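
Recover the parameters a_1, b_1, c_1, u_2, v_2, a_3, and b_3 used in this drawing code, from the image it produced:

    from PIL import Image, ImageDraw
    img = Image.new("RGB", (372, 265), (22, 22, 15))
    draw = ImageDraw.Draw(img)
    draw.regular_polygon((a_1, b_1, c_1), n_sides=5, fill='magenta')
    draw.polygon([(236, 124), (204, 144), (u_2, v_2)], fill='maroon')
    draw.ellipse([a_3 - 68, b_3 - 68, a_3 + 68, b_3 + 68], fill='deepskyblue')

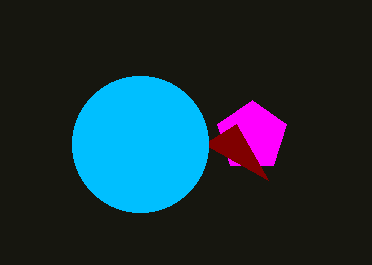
a_1 = 252
b_1 = 136
c_1 = 36
u_2 = 268
v_2 = 180
a_3 = 140
b_3 = 144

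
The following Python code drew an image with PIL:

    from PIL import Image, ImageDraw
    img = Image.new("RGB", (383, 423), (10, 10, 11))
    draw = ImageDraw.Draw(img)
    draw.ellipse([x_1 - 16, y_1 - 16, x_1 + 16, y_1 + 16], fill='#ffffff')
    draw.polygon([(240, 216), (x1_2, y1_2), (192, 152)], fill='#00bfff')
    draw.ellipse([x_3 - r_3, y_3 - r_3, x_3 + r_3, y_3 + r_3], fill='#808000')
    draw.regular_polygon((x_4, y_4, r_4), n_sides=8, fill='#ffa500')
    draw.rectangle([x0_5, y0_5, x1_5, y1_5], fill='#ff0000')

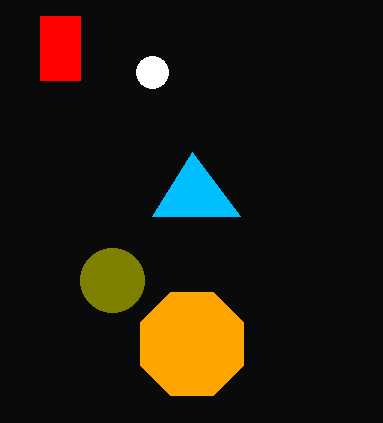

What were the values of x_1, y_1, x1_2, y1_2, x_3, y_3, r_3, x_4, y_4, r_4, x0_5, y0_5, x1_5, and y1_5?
x_1 = 152; y_1 = 72; x1_2 = 152; y1_2 = 216; x_3 = 112; y_3 = 280; r_3 = 32; x_4 = 192; y_4 = 344; r_4 = 56; x0_5 = 40; y0_5 = 16; x1_5 = 80; y1_5 = 80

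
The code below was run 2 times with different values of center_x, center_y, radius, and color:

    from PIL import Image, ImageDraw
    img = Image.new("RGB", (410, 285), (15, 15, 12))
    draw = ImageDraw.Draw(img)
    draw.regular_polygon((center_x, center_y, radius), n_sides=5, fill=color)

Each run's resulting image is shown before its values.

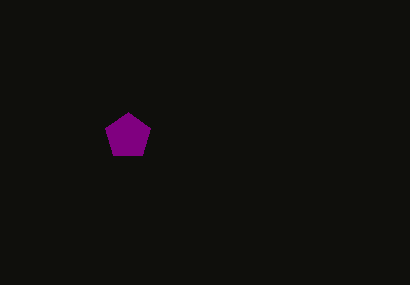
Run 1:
center_x = 128; center_y = 136; radius = 24; color = 'purple'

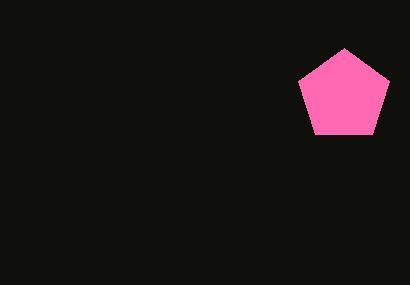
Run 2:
center_x = 344, center_y = 96, radius = 48, color = 'hotpink'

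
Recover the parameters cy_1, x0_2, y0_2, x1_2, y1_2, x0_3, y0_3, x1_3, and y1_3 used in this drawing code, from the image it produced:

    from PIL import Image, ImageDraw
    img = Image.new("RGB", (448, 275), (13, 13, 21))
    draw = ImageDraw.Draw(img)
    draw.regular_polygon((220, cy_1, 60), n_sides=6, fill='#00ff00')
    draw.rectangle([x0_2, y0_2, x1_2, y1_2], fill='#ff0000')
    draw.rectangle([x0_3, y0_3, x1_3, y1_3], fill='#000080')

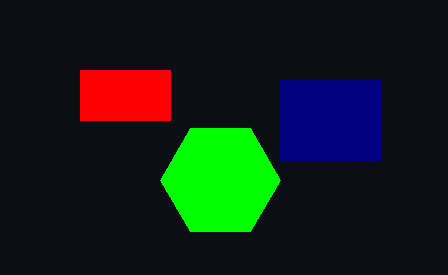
cy_1 = 180
x0_2 = 80
y0_2 = 70
x1_2 = 170
y1_2 = 120
x0_3 = 280
y0_3 = 80
x1_3 = 380
y1_3 = 160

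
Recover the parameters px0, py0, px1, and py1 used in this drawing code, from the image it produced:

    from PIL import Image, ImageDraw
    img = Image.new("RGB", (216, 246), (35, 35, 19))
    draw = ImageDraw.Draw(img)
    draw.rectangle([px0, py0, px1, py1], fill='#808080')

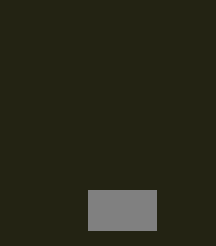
px0 = 88
py0 = 190
px1 = 156
py1 = 230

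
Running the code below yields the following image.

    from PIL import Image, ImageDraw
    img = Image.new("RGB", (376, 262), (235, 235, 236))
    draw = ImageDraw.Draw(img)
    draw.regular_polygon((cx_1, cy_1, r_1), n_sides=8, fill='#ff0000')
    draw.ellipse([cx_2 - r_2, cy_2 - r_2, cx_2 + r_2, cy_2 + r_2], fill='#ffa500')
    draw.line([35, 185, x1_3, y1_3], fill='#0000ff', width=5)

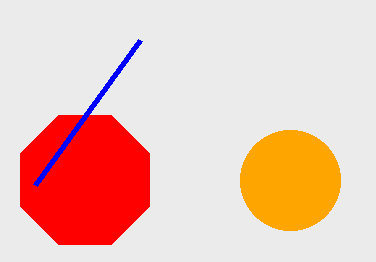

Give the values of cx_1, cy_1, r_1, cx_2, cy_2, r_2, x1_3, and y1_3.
cx_1 = 85
cy_1 = 180
r_1 = 70
cx_2 = 290
cy_2 = 180
r_2 = 50
x1_3 = 140
y1_3 = 40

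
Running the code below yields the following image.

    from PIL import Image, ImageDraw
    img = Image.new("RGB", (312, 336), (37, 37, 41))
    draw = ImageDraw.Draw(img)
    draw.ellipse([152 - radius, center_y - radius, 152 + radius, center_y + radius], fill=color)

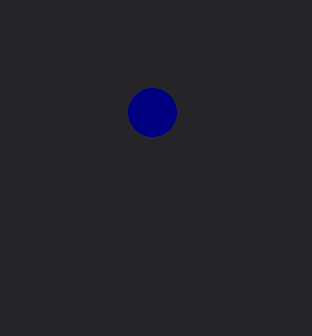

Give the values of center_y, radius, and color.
center_y = 112; radius = 24; color = 'navy'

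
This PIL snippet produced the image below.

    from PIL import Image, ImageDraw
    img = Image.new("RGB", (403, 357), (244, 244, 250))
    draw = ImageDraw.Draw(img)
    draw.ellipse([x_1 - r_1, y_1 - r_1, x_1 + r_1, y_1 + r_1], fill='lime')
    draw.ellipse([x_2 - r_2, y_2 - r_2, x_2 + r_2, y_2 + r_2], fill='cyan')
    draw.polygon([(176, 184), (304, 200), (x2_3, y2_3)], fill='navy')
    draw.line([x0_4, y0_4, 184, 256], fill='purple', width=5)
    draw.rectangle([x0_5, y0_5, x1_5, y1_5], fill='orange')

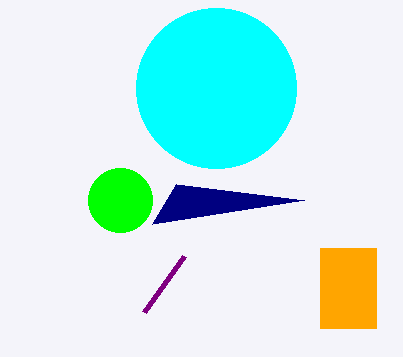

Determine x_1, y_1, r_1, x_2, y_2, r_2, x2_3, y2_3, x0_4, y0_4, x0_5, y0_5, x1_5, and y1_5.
x_1 = 120
y_1 = 200
r_1 = 32
x_2 = 216
y_2 = 88
r_2 = 80
x2_3 = 152
y2_3 = 224
x0_4 = 144
y0_4 = 312
x0_5 = 320
y0_5 = 248
x1_5 = 376
y1_5 = 328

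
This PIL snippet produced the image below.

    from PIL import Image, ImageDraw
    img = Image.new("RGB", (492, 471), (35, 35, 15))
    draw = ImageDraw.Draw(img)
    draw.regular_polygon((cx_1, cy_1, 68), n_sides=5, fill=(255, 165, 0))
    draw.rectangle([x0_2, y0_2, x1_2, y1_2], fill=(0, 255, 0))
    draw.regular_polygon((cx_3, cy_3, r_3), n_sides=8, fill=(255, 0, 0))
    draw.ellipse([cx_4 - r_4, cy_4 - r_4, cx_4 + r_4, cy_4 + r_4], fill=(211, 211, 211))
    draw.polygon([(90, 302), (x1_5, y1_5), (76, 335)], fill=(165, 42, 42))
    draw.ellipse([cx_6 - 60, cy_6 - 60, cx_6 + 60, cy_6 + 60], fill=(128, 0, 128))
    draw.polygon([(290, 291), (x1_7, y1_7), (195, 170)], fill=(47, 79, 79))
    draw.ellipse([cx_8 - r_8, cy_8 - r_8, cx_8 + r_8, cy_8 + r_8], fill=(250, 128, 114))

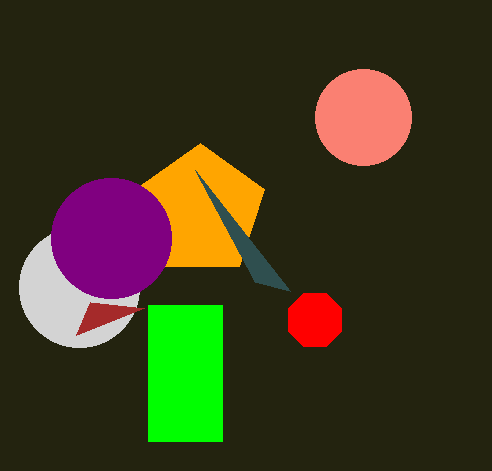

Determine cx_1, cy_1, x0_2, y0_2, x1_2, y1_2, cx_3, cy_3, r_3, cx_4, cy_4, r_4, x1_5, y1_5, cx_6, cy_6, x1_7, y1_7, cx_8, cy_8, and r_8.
cx_1 = 200
cy_1 = 211
x0_2 = 148
y0_2 = 305
x1_2 = 222
y1_2 = 441
cx_3 = 315
cy_3 = 320
r_3 = 29
cx_4 = 79
cy_4 = 287
r_4 = 60
x1_5 = 144
y1_5 = 308
cx_6 = 111
cy_6 = 238
x1_7 = 255
y1_7 = 282
cx_8 = 363
cy_8 = 117
r_8 = 48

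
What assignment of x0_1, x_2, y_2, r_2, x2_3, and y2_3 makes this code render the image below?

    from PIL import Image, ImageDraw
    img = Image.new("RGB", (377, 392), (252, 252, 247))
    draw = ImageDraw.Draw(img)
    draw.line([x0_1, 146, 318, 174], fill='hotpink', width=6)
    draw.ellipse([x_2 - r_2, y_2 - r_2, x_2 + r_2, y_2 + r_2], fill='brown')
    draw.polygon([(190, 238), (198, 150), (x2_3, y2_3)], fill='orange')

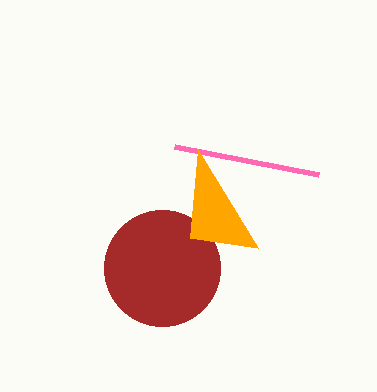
x0_1 = 174; x_2 = 162; y_2 = 268; r_2 = 58; x2_3 = 258; y2_3 = 248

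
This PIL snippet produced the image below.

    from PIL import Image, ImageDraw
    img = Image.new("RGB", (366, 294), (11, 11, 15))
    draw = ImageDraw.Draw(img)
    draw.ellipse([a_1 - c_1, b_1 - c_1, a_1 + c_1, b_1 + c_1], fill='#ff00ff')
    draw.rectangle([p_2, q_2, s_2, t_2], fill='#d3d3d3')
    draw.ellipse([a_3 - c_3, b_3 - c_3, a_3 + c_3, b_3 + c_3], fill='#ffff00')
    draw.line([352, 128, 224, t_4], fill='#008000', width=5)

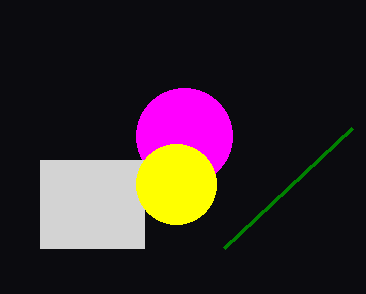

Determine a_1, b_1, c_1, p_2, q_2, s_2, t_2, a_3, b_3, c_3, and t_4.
a_1 = 184
b_1 = 136
c_1 = 48
p_2 = 40
q_2 = 160
s_2 = 144
t_2 = 248
a_3 = 176
b_3 = 184
c_3 = 40
t_4 = 248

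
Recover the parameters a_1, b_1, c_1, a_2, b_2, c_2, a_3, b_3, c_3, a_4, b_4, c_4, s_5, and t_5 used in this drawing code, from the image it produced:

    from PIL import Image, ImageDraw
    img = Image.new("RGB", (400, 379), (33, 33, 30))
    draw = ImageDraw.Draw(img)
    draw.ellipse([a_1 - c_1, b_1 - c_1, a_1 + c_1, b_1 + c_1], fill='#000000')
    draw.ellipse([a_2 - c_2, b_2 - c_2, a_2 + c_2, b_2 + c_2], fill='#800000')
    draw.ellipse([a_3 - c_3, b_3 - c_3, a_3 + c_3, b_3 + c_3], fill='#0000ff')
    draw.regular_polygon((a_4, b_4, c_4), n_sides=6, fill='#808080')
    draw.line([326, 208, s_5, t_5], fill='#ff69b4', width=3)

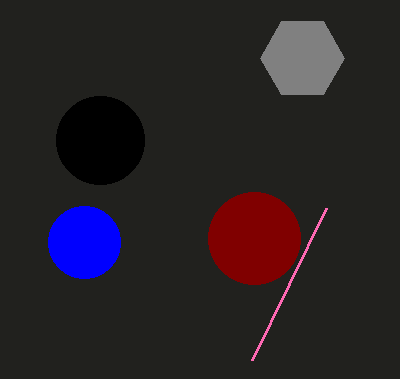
a_1 = 100, b_1 = 140, c_1 = 44, a_2 = 254, b_2 = 238, c_2 = 46, a_3 = 84, b_3 = 242, c_3 = 36, a_4 = 302, b_4 = 58, c_4 = 42, s_5 = 252, t_5 = 360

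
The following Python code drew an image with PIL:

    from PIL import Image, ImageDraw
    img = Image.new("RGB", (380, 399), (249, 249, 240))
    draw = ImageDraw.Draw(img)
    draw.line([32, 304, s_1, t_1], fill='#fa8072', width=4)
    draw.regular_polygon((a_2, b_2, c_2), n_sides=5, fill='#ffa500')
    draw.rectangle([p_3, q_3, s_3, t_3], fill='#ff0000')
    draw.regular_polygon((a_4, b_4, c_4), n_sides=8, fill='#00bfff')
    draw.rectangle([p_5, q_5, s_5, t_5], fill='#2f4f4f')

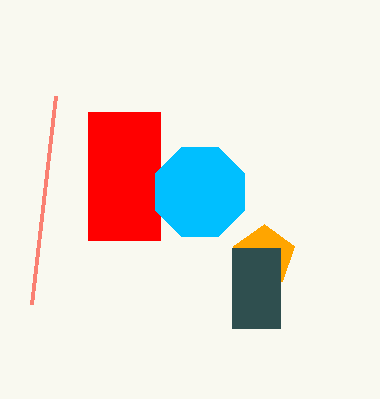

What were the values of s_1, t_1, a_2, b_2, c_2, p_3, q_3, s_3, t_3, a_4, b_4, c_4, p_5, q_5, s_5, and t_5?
s_1 = 56; t_1 = 96; a_2 = 264; b_2 = 256; c_2 = 32; p_3 = 88; q_3 = 112; s_3 = 160; t_3 = 240; a_4 = 200; b_4 = 192; c_4 = 48; p_5 = 232; q_5 = 248; s_5 = 280; t_5 = 328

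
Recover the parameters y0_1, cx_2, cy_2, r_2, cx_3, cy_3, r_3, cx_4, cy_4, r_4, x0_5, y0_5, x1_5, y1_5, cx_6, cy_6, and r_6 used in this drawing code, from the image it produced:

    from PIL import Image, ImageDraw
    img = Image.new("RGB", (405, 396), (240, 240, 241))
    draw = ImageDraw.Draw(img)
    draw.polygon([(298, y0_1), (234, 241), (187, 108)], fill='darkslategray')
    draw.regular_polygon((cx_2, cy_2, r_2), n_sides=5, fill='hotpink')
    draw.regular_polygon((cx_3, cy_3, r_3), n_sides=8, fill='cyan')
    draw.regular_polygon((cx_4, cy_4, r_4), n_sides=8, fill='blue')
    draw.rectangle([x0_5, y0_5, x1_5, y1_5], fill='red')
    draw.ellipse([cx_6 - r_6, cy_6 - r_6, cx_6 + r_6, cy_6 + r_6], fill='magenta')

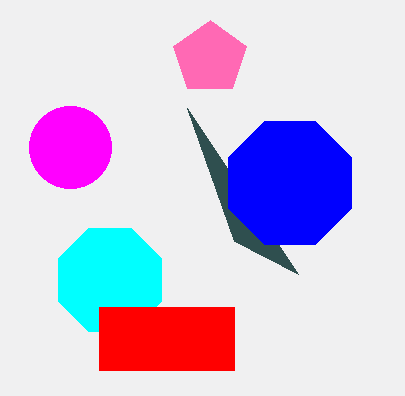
y0_1 = 274
cx_2 = 210
cy_2 = 58
r_2 = 38
cx_3 = 110
cy_3 = 280
r_3 = 56
cx_4 = 290
cy_4 = 183
r_4 = 67
x0_5 = 99
y0_5 = 307
x1_5 = 234
y1_5 = 370
cx_6 = 70
cy_6 = 147
r_6 = 41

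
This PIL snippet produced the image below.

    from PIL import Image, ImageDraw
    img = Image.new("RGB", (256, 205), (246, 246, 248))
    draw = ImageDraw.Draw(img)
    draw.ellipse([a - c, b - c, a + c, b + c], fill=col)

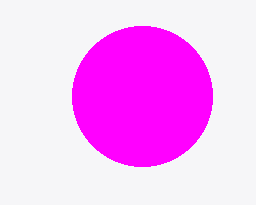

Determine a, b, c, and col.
a = 142
b = 96
c = 70
col = 'magenta'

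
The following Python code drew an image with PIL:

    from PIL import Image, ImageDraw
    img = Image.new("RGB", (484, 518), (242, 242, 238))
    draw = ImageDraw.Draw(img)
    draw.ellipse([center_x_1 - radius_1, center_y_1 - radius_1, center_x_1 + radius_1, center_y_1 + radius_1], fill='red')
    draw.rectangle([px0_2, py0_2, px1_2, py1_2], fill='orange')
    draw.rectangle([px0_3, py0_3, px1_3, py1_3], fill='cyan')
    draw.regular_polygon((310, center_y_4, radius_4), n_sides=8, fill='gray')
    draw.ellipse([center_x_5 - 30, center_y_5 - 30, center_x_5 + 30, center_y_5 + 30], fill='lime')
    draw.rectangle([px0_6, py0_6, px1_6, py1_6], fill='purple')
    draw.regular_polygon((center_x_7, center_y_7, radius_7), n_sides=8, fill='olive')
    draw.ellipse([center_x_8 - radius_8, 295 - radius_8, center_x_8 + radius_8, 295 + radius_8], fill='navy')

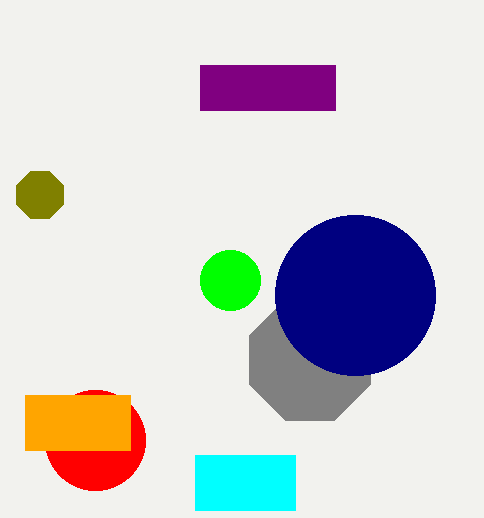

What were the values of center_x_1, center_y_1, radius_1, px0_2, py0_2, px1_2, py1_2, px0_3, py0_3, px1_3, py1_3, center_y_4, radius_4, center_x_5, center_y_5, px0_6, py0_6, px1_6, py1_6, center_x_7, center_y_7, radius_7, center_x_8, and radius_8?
center_x_1 = 95, center_y_1 = 440, radius_1 = 50, px0_2 = 25, py0_2 = 395, px1_2 = 130, py1_2 = 450, px0_3 = 195, py0_3 = 455, px1_3 = 295, py1_3 = 510, center_y_4 = 360, radius_4 = 65, center_x_5 = 230, center_y_5 = 280, px0_6 = 200, py0_6 = 65, px1_6 = 335, py1_6 = 110, center_x_7 = 40, center_y_7 = 195, radius_7 = 25, center_x_8 = 355, radius_8 = 80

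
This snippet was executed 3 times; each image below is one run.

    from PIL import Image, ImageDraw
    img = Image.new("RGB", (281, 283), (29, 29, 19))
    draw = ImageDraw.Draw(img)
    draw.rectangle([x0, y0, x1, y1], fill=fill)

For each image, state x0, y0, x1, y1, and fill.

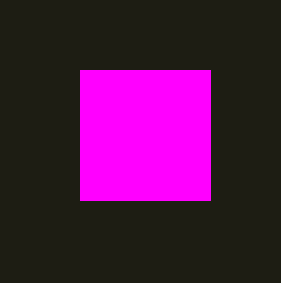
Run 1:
x0 = 80; y0 = 70; x1 = 210; y1 = 200; fill = 'magenta'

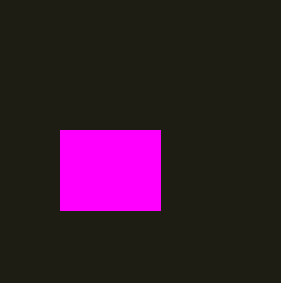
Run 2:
x0 = 60; y0 = 130; x1 = 160; y1 = 210; fill = 'magenta'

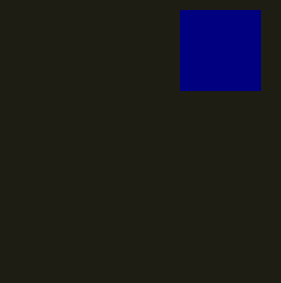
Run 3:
x0 = 180; y0 = 10; x1 = 260; y1 = 90; fill = 'navy'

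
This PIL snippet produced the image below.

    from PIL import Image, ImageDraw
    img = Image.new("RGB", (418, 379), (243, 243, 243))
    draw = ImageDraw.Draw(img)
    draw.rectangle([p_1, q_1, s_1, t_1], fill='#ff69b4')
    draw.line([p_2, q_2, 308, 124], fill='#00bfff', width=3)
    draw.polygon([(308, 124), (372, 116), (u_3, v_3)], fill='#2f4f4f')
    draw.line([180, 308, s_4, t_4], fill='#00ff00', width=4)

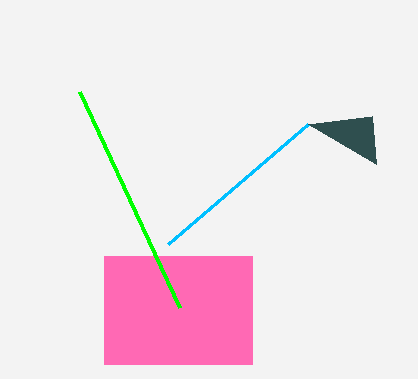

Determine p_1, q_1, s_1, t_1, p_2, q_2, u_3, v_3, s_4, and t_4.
p_1 = 104, q_1 = 256, s_1 = 252, t_1 = 364, p_2 = 168, q_2 = 244, u_3 = 376, v_3 = 164, s_4 = 80, t_4 = 92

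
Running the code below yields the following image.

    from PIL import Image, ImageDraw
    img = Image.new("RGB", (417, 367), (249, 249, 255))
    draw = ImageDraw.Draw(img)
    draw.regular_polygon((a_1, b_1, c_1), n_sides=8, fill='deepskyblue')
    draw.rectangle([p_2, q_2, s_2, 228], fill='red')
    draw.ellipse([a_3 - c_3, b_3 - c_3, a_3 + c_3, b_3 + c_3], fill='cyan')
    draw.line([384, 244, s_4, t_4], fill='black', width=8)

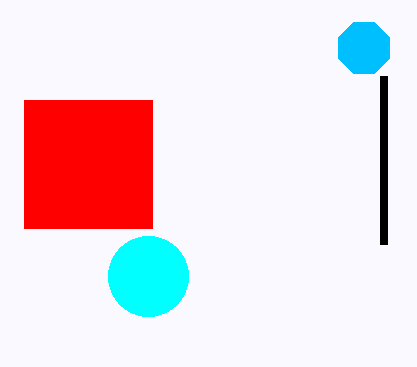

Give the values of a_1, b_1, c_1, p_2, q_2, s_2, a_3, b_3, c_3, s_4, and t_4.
a_1 = 364
b_1 = 48
c_1 = 28
p_2 = 24
q_2 = 100
s_2 = 152
a_3 = 148
b_3 = 276
c_3 = 40
s_4 = 384
t_4 = 76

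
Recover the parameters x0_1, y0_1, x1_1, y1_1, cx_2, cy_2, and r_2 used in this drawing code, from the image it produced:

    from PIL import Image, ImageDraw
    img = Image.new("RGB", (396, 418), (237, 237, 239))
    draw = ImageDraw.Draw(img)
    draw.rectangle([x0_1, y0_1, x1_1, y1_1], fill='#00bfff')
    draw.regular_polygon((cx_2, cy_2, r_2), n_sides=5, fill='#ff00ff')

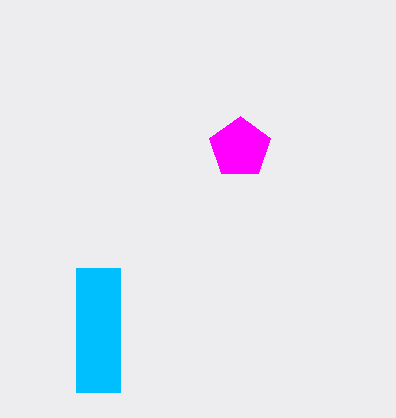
x0_1 = 76, y0_1 = 268, x1_1 = 120, y1_1 = 392, cx_2 = 240, cy_2 = 148, r_2 = 32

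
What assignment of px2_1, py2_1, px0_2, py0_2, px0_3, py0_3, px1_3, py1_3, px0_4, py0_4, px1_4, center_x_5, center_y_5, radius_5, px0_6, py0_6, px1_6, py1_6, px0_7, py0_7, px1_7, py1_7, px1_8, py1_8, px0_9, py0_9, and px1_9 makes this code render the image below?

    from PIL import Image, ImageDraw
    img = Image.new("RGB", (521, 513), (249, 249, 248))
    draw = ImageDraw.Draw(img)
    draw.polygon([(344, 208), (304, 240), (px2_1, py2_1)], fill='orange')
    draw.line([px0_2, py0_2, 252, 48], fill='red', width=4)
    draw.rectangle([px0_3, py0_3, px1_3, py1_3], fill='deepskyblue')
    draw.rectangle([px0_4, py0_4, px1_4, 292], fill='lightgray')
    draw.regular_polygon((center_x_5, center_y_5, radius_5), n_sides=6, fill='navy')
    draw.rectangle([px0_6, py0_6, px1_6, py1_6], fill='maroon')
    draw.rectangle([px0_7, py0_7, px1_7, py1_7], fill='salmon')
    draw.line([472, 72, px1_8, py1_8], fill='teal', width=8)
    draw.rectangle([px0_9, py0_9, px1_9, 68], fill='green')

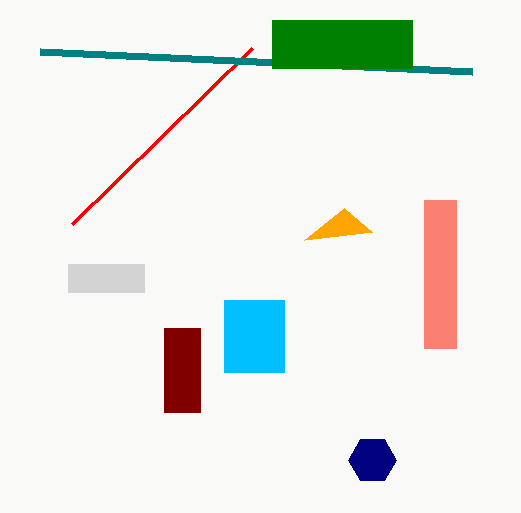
px2_1 = 372, py2_1 = 232, px0_2 = 72, py0_2 = 224, px0_3 = 224, py0_3 = 300, px1_3 = 284, py1_3 = 372, px0_4 = 68, py0_4 = 264, px1_4 = 144, center_x_5 = 372, center_y_5 = 460, radius_5 = 24, px0_6 = 164, py0_6 = 328, px1_6 = 200, py1_6 = 412, px0_7 = 424, py0_7 = 200, px1_7 = 456, py1_7 = 348, px1_8 = 40, py1_8 = 52, px0_9 = 272, py0_9 = 20, px1_9 = 412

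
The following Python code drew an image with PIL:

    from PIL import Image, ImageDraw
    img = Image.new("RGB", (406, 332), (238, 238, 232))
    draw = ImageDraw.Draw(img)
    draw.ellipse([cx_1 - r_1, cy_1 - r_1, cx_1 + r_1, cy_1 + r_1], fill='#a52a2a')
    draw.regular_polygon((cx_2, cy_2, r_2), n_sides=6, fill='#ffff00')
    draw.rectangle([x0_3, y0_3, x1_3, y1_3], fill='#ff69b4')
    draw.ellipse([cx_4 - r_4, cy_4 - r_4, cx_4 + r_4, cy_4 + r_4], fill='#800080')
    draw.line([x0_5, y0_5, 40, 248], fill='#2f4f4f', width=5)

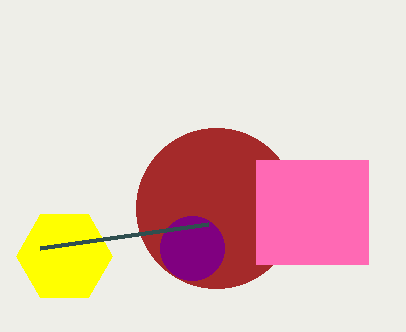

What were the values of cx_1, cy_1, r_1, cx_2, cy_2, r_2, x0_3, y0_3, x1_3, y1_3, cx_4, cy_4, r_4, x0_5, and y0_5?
cx_1 = 216
cy_1 = 208
r_1 = 80
cx_2 = 64
cy_2 = 256
r_2 = 48
x0_3 = 256
y0_3 = 160
x1_3 = 368
y1_3 = 264
cx_4 = 192
cy_4 = 248
r_4 = 32
x0_5 = 208
y0_5 = 224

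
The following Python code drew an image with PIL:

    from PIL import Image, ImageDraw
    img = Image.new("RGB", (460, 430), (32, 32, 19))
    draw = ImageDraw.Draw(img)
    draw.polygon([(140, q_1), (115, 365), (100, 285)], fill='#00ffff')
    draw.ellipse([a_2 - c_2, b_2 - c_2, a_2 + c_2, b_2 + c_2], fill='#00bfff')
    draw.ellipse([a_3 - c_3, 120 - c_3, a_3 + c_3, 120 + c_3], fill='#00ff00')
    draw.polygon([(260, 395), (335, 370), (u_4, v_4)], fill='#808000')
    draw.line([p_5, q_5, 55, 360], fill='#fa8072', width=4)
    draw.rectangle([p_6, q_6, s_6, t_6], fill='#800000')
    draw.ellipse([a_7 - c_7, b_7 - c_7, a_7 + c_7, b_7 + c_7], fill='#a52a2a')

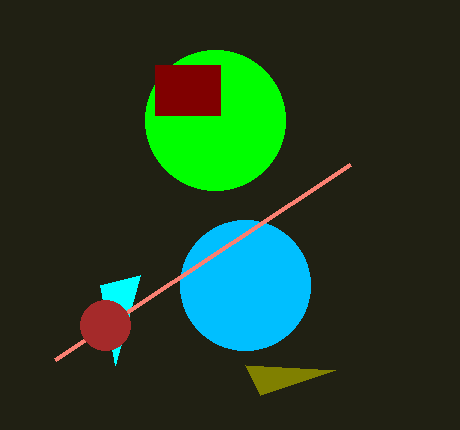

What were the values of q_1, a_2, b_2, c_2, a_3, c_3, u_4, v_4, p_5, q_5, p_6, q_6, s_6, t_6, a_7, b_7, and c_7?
q_1 = 275; a_2 = 245; b_2 = 285; c_2 = 65; a_3 = 215; c_3 = 70; u_4 = 245; v_4 = 365; p_5 = 350; q_5 = 165; p_6 = 155; q_6 = 65; s_6 = 220; t_6 = 115; a_7 = 105; b_7 = 325; c_7 = 25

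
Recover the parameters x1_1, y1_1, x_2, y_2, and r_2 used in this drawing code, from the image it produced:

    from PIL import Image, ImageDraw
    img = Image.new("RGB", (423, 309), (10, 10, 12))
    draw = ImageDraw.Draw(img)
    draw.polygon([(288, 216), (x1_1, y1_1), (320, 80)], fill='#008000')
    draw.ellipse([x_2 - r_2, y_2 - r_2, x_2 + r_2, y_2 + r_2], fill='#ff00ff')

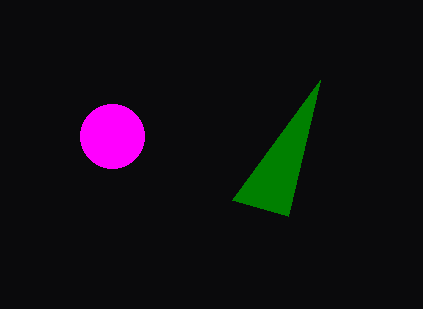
x1_1 = 232; y1_1 = 200; x_2 = 112; y_2 = 136; r_2 = 32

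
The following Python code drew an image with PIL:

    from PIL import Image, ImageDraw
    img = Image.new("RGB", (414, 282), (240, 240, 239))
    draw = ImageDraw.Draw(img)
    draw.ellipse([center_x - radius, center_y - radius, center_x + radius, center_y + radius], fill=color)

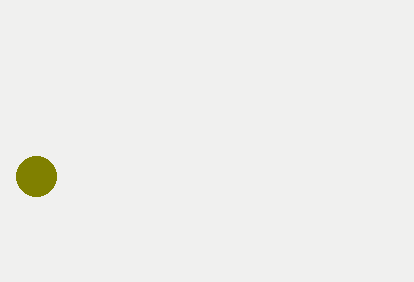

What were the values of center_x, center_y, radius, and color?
center_x = 36; center_y = 176; radius = 20; color = 'olive'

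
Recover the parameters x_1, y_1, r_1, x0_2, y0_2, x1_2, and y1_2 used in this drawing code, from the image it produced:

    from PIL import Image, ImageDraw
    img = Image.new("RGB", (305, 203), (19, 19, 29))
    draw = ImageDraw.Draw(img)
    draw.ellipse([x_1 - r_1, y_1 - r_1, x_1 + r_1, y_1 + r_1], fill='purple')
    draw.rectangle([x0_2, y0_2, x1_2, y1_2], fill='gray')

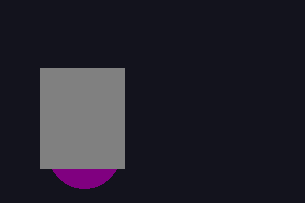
x_1 = 84; y_1 = 152; r_1 = 36; x0_2 = 40; y0_2 = 68; x1_2 = 124; y1_2 = 168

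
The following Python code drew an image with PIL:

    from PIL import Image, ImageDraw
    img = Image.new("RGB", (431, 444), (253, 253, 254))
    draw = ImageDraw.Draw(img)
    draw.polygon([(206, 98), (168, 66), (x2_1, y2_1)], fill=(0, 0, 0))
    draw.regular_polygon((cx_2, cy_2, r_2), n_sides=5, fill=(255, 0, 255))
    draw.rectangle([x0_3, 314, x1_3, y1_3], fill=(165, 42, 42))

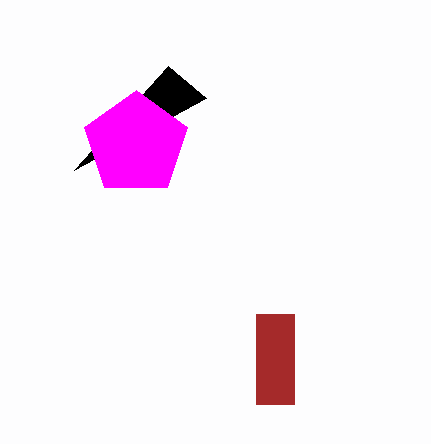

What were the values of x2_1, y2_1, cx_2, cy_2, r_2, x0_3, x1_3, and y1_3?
x2_1 = 74, y2_1 = 170, cx_2 = 136, cy_2 = 144, r_2 = 54, x0_3 = 256, x1_3 = 294, y1_3 = 404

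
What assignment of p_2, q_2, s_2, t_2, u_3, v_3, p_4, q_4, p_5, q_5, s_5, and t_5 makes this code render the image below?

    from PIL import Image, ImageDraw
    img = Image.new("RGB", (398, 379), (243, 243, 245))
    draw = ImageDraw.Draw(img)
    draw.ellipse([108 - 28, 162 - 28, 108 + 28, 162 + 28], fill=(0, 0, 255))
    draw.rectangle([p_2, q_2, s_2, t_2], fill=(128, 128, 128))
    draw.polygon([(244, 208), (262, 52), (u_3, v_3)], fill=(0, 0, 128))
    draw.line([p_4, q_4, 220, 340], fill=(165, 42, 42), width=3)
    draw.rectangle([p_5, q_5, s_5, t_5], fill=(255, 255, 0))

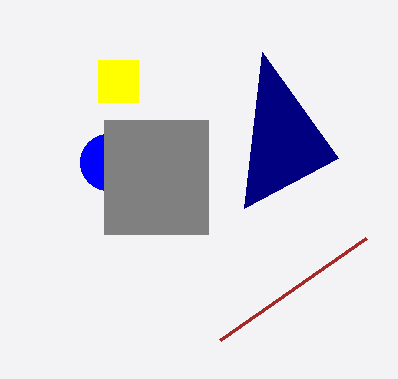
p_2 = 104
q_2 = 120
s_2 = 208
t_2 = 234
u_3 = 338
v_3 = 158
p_4 = 366
q_4 = 238
p_5 = 98
q_5 = 60
s_5 = 138
t_5 = 102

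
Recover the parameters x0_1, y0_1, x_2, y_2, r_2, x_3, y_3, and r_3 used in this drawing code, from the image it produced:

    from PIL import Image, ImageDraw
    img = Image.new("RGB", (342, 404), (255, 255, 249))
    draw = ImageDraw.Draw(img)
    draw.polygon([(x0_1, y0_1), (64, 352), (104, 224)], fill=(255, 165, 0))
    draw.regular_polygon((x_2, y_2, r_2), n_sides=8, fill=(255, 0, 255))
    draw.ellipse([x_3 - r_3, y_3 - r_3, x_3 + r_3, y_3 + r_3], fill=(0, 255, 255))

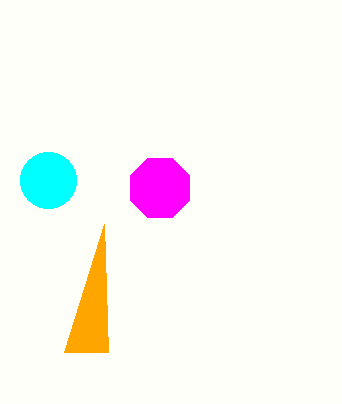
x0_1 = 108; y0_1 = 352; x_2 = 160; y_2 = 188; r_2 = 32; x_3 = 48; y_3 = 180; r_3 = 28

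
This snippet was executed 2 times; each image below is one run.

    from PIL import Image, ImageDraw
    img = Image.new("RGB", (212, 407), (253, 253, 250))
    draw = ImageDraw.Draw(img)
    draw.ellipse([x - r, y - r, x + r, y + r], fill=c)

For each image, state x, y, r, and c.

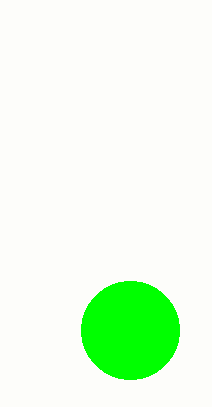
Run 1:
x = 130
y = 330
r = 49
c = 'lime'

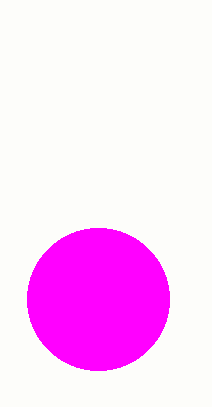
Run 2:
x = 98; y = 299; r = 71; c = 'magenta'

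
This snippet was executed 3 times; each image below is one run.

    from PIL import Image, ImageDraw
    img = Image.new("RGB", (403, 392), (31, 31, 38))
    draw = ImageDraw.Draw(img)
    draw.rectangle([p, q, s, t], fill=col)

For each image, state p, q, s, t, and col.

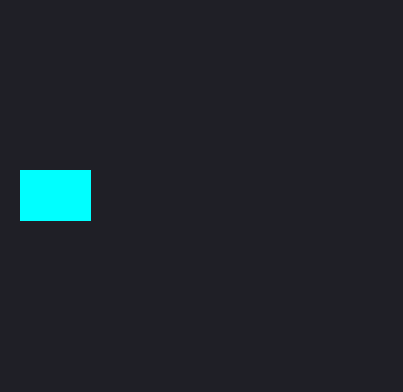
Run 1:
p = 20, q = 170, s = 90, t = 220, col = 'cyan'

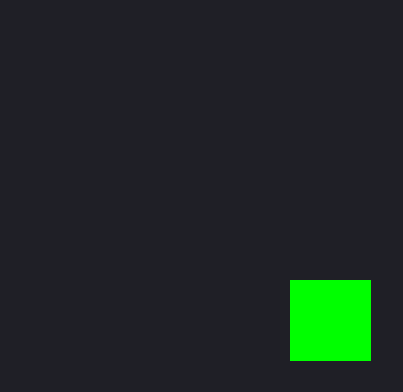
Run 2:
p = 290; q = 280; s = 370; t = 360; col = 'lime'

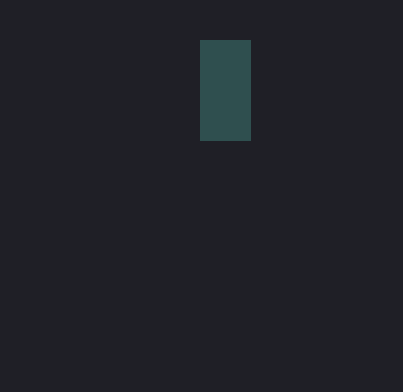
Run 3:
p = 200, q = 40, s = 250, t = 140, col = 'darkslategray'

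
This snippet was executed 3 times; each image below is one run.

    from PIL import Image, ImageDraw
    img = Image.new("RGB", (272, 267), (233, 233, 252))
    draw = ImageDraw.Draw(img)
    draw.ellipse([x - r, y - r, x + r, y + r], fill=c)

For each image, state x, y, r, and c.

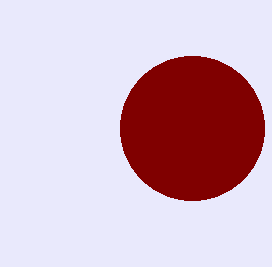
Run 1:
x = 192, y = 128, r = 72, c = 'maroon'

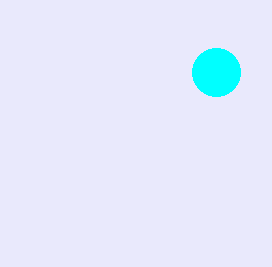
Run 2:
x = 216
y = 72
r = 24
c = 'cyan'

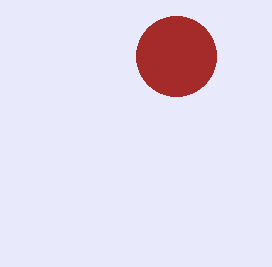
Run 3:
x = 176, y = 56, r = 40, c = 'brown'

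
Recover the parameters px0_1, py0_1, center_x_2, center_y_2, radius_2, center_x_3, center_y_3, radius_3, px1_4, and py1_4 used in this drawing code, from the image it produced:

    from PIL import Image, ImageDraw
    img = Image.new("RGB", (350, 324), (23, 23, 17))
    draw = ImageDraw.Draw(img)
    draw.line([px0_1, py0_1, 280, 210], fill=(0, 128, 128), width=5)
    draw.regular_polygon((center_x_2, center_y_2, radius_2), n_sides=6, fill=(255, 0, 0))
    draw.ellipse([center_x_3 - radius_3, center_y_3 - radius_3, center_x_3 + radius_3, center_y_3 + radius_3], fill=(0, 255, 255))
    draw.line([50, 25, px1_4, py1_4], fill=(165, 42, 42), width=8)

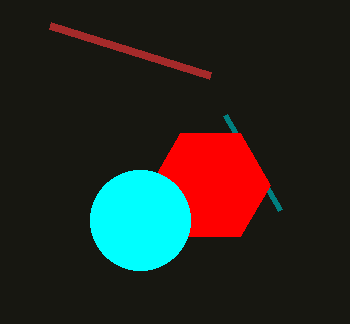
px0_1 = 225; py0_1 = 115; center_x_2 = 210; center_y_2 = 185; radius_2 = 60; center_x_3 = 140; center_y_3 = 220; radius_3 = 50; px1_4 = 210; py1_4 = 75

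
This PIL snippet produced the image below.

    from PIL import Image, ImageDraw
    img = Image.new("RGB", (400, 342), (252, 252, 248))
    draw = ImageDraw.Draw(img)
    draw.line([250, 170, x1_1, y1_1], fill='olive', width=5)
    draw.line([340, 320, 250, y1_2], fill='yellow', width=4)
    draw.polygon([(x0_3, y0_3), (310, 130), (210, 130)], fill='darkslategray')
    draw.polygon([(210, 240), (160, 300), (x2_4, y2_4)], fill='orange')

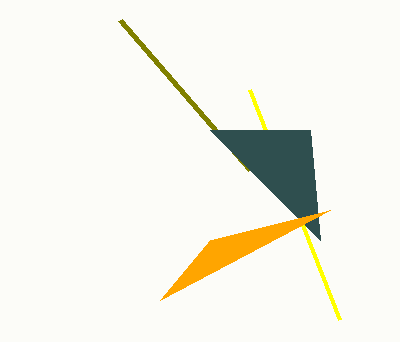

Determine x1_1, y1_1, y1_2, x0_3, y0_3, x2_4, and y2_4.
x1_1 = 120; y1_1 = 20; y1_2 = 90; x0_3 = 320; y0_3 = 240; x2_4 = 330; y2_4 = 210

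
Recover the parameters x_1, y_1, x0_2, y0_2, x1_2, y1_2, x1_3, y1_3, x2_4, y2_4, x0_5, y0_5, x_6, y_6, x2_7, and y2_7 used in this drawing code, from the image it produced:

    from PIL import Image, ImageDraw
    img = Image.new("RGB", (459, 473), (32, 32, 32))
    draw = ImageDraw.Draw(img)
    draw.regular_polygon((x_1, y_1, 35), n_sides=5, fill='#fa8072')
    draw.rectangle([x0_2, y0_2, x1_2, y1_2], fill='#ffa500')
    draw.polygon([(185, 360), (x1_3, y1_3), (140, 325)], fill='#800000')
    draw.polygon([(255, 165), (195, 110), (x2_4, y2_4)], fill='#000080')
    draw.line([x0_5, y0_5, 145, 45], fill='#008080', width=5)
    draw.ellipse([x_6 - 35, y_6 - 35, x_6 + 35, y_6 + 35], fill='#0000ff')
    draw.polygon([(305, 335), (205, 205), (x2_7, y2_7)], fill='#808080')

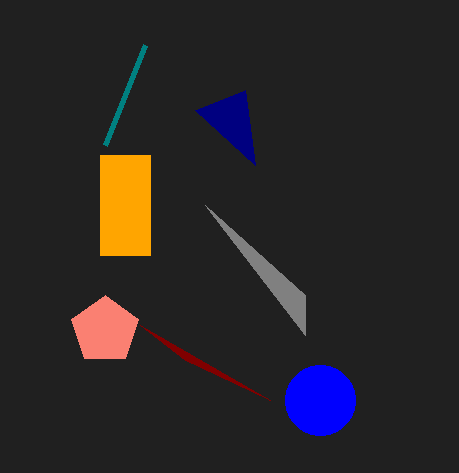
x_1 = 105; y_1 = 330; x0_2 = 100; y0_2 = 155; x1_2 = 150; y1_2 = 255; x1_3 = 270; y1_3 = 400; x2_4 = 245; y2_4 = 90; x0_5 = 105; y0_5 = 145; x_6 = 320; y_6 = 400; x2_7 = 305; y2_7 = 295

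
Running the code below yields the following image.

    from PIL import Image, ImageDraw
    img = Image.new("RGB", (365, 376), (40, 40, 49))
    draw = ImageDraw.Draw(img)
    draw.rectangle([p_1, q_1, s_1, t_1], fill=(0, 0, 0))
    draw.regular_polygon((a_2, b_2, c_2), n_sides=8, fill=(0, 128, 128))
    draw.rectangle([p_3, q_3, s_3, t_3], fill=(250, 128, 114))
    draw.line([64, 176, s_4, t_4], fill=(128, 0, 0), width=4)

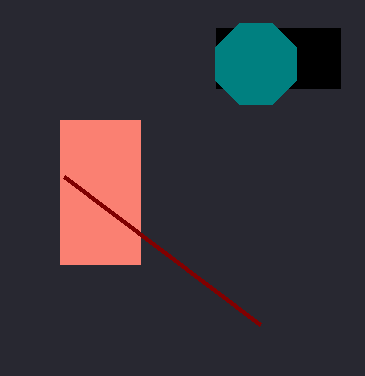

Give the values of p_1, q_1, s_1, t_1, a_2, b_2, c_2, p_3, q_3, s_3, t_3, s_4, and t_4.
p_1 = 216, q_1 = 28, s_1 = 340, t_1 = 88, a_2 = 256, b_2 = 64, c_2 = 44, p_3 = 60, q_3 = 120, s_3 = 140, t_3 = 264, s_4 = 260, t_4 = 324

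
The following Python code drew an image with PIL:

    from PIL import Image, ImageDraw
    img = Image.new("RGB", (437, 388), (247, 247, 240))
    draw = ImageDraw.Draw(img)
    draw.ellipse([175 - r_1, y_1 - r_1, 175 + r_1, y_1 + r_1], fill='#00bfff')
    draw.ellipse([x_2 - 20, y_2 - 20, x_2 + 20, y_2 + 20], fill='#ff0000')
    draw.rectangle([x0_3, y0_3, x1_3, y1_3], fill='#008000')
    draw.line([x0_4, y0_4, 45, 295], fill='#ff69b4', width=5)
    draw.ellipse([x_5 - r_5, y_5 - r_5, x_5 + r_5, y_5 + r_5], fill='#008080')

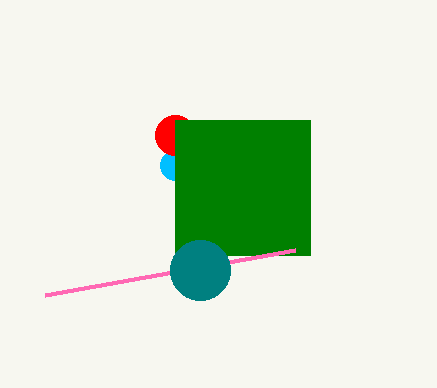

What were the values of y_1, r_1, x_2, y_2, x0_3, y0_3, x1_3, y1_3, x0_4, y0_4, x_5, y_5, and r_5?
y_1 = 165
r_1 = 15
x_2 = 175
y_2 = 135
x0_3 = 175
y0_3 = 120
x1_3 = 310
y1_3 = 255
x0_4 = 295
y0_4 = 250
x_5 = 200
y_5 = 270
r_5 = 30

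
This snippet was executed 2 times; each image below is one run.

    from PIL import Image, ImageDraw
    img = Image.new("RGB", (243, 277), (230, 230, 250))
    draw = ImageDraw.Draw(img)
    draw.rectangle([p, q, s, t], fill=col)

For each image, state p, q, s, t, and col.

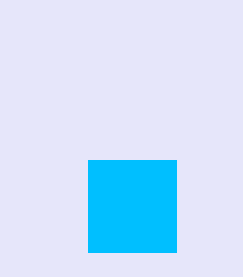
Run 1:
p = 88
q = 160
s = 176
t = 252
col = 'deepskyblue'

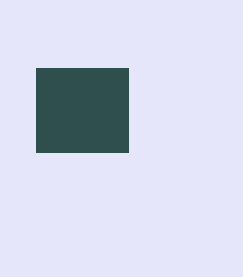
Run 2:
p = 36; q = 68; s = 128; t = 152; col = 'darkslategray'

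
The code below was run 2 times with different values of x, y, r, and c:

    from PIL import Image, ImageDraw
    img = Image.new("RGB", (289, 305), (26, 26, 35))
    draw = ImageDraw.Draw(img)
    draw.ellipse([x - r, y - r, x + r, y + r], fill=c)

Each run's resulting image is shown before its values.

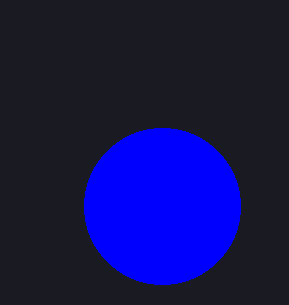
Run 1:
x = 162
y = 206
r = 78
c = 'blue'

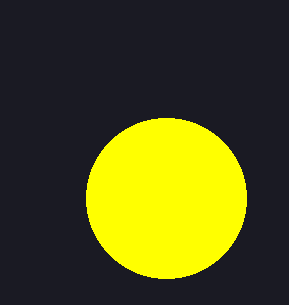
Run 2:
x = 166, y = 198, r = 80, c = 'yellow'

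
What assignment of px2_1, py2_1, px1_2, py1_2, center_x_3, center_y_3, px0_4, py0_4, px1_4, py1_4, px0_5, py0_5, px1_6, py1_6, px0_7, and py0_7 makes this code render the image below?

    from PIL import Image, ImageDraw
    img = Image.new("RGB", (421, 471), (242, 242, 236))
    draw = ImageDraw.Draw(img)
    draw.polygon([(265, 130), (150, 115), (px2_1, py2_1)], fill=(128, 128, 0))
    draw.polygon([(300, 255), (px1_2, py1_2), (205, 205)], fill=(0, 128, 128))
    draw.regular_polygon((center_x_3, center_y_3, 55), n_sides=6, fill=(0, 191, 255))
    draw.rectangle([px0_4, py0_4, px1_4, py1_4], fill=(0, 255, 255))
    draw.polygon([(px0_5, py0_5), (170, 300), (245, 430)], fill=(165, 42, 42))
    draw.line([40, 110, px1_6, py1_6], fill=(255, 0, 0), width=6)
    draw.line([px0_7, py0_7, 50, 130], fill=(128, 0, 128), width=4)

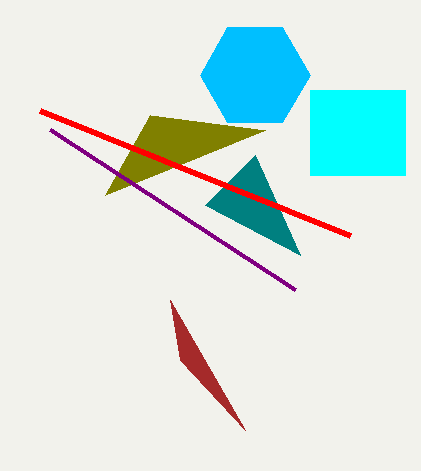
px2_1 = 105; py2_1 = 195; px1_2 = 255; py1_2 = 155; center_x_3 = 255; center_y_3 = 75; px0_4 = 310; py0_4 = 90; px1_4 = 405; py1_4 = 175; px0_5 = 180; py0_5 = 360; px1_6 = 350; py1_6 = 235; px0_7 = 295; py0_7 = 290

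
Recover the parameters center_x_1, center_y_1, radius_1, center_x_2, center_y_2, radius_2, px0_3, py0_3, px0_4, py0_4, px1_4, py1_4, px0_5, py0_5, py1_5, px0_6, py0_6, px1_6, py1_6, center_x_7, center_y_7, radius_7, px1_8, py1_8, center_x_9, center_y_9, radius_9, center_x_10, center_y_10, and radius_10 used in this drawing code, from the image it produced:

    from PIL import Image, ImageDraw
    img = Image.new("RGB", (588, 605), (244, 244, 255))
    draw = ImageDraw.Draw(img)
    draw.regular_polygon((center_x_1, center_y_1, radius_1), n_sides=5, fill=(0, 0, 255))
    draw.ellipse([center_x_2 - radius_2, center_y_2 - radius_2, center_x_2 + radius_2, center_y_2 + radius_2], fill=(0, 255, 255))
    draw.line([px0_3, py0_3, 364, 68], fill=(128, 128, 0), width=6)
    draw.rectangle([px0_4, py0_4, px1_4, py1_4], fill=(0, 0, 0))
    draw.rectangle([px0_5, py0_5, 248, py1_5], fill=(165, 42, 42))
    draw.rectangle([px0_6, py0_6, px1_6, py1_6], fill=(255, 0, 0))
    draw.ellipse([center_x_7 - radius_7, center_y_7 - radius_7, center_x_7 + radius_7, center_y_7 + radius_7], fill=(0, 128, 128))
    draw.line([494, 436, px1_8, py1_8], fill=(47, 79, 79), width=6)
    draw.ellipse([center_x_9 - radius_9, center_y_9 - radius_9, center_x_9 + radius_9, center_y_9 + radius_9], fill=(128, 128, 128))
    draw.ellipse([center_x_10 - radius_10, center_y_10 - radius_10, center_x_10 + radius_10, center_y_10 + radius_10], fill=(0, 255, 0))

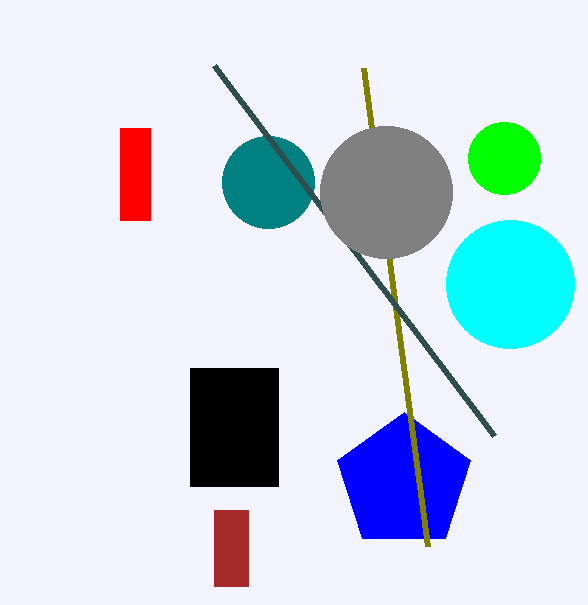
center_x_1 = 404
center_y_1 = 482
radius_1 = 70
center_x_2 = 510
center_y_2 = 284
radius_2 = 64
px0_3 = 428
py0_3 = 546
px0_4 = 190
py0_4 = 368
px1_4 = 278
py1_4 = 486
px0_5 = 214
py0_5 = 510
py1_5 = 586
px0_6 = 120
py0_6 = 128
px1_6 = 150
py1_6 = 220
center_x_7 = 268
center_y_7 = 182
radius_7 = 46
px1_8 = 214
py1_8 = 66
center_x_9 = 386
center_y_9 = 192
radius_9 = 66
center_x_10 = 504
center_y_10 = 158
radius_10 = 36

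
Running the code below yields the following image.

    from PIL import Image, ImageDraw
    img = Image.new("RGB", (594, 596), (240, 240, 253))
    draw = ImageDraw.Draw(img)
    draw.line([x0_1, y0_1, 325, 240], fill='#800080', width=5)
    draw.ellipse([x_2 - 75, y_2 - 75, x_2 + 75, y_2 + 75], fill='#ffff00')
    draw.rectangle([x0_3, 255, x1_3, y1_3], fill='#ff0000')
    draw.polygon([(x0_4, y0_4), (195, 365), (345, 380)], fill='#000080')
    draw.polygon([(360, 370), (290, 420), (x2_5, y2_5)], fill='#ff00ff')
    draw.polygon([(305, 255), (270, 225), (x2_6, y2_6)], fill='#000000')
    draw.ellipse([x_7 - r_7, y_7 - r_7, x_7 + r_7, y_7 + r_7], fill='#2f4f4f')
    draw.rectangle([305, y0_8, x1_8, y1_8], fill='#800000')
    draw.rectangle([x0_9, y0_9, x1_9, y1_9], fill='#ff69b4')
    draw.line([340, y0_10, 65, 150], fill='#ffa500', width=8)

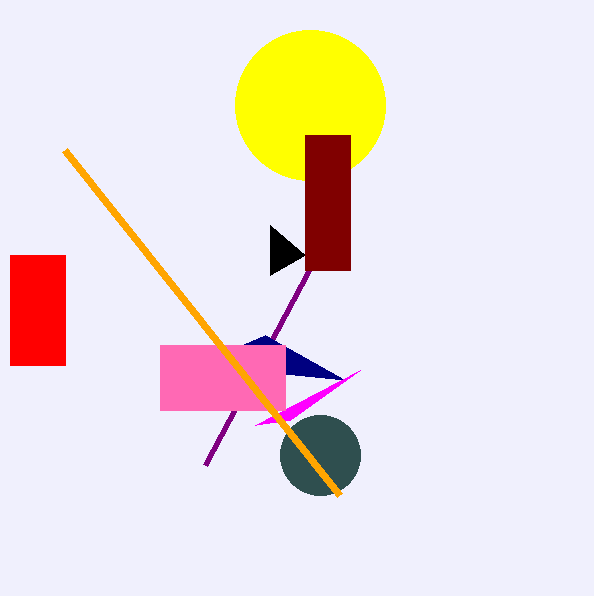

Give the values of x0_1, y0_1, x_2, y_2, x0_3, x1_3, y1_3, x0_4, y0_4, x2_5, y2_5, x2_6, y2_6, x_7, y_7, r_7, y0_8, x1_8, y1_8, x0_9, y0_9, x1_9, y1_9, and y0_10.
x0_1 = 205; y0_1 = 465; x_2 = 310; y_2 = 105; x0_3 = 10; x1_3 = 65; y1_3 = 365; x0_4 = 265; y0_4 = 335; x2_5 = 255; y2_5 = 425; x2_6 = 270; y2_6 = 275; x_7 = 320; y_7 = 455; r_7 = 40; y0_8 = 135; x1_8 = 350; y1_8 = 270; x0_9 = 160; y0_9 = 345; x1_9 = 285; y1_9 = 410; y0_10 = 495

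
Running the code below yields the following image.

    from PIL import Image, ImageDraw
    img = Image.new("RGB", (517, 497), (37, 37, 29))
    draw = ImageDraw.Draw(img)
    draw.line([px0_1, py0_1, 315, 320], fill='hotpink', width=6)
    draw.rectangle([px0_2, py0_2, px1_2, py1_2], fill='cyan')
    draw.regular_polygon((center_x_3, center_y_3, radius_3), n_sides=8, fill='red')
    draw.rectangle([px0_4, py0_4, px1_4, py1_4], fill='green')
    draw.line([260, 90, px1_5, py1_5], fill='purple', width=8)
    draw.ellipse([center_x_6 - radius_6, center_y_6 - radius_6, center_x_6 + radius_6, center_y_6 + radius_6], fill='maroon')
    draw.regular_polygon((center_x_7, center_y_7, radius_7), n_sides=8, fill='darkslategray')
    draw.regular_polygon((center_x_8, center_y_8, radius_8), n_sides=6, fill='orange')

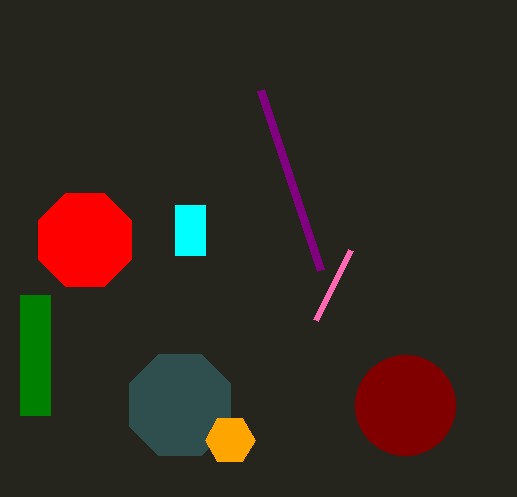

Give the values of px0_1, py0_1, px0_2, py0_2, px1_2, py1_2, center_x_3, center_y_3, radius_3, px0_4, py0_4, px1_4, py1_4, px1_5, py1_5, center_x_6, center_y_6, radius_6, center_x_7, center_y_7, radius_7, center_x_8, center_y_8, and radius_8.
px0_1 = 350; py0_1 = 250; px0_2 = 175; py0_2 = 205; px1_2 = 205; py1_2 = 255; center_x_3 = 85; center_y_3 = 240; radius_3 = 50; px0_4 = 20; py0_4 = 295; px1_4 = 50; py1_4 = 415; px1_5 = 320; py1_5 = 270; center_x_6 = 405; center_y_6 = 405; radius_6 = 50; center_x_7 = 180; center_y_7 = 405; radius_7 = 55; center_x_8 = 230; center_y_8 = 440; radius_8 = 25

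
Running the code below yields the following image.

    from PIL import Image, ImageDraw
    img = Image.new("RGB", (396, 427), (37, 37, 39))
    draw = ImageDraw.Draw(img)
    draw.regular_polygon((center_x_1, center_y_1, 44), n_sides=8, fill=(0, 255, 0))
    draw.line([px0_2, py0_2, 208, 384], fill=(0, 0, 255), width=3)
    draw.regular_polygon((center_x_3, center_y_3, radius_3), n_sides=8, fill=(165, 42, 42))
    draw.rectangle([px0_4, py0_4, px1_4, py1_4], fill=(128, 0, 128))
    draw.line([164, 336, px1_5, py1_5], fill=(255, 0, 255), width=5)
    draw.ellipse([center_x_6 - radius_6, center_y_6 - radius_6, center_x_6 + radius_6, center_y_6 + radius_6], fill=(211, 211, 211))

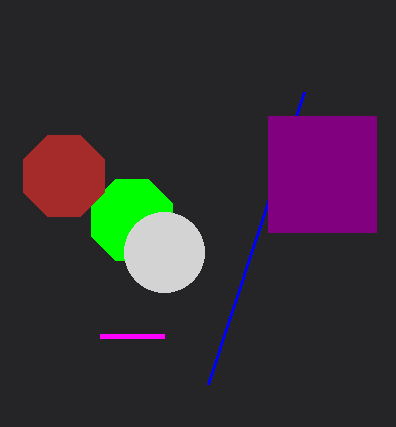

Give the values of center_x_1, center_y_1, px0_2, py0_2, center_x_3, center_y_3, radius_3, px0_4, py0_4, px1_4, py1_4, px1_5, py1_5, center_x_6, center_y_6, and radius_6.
center_x_1 = 132
center_y_1 = 220
px0_2 = 304
py0_2 = 92
center_x_3 = 64
center_y_3 = 176
radius_3 = 44
px0_4 = 268
py0_4 = 116
px1_4 = 376
py1_4 = 232
px1_5 = 100
py1_5 = 336
center_x_6 = 164
center_y_6 = 252
radius_6 = 40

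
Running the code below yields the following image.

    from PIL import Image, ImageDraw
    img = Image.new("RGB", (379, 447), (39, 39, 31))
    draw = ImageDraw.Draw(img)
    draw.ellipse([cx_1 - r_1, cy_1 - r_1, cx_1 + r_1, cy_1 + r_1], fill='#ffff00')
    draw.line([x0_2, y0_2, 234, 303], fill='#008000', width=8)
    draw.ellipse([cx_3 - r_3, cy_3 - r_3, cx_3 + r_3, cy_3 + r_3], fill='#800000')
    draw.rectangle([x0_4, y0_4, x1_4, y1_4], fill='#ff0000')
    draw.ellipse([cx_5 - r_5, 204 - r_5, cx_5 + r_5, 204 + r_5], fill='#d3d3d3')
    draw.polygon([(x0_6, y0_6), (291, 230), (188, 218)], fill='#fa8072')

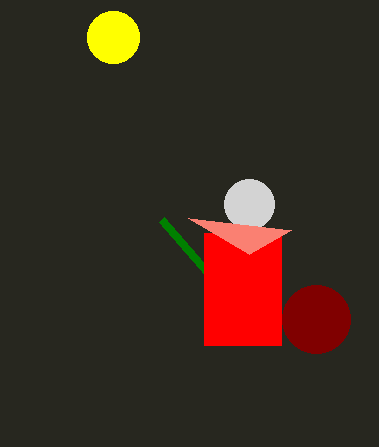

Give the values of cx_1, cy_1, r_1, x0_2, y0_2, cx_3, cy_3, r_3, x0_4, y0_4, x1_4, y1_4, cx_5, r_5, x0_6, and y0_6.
cx_1 = 113; cy_1 = 37; r_1 = 26; x0_2 = 161; y0_2 = 219; cx_3 = 316; cy_3 = 319; r_3 = 34; x0_4 = 204; y0_4 = 233; x1_4 = 281; y1_4 = 345; cx_5 = 249; r_5 = 25; x0_6 = 249; y0_6 = 254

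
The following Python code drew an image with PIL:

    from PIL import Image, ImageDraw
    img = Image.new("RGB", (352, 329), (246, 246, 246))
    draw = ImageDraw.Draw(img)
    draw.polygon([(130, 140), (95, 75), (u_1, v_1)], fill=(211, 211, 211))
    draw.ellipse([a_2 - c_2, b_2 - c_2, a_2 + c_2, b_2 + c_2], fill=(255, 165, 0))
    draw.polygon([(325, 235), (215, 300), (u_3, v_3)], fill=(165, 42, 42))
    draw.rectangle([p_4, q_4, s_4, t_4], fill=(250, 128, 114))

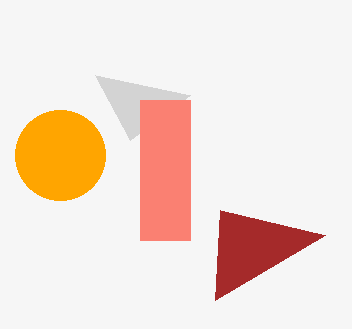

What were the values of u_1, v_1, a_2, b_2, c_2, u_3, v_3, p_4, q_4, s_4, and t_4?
u_1 = 190
v_1 = 95
a_2 = 60
b_2 = 155
c_2 = 45
u_3 = 220
v_3 = 210
p_4 = 140
q_4 = 100
s_4 = 190
t_4 = 240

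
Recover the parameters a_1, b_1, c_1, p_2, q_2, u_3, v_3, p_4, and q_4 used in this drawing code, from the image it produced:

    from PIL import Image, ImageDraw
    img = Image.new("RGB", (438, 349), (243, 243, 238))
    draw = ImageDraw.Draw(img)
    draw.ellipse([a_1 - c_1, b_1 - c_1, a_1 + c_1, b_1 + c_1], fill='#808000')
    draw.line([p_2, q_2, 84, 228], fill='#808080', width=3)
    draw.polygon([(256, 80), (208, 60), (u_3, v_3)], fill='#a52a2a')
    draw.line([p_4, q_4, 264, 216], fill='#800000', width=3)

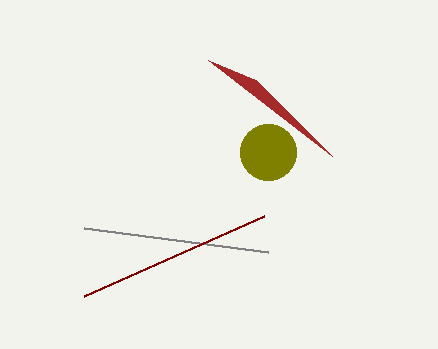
a_1 = 268, b_1 = 152, c_1 = 28, p_2 = 268, q_2 = 252, u_3 = 332, v_3 = 156, p_4 = 84, q_4 = 296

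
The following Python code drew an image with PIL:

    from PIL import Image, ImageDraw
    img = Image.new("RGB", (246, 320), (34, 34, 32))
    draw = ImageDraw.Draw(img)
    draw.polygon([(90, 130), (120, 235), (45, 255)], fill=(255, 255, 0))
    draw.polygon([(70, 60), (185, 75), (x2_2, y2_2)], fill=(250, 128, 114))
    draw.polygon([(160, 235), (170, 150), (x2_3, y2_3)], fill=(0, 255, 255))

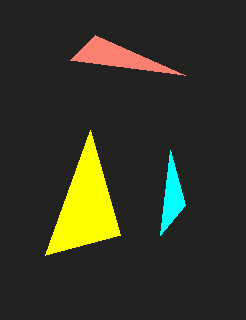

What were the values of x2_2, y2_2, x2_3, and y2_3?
x2_2 = 95, y2_2 = 35, x2_3 = 185, y2_3 = 205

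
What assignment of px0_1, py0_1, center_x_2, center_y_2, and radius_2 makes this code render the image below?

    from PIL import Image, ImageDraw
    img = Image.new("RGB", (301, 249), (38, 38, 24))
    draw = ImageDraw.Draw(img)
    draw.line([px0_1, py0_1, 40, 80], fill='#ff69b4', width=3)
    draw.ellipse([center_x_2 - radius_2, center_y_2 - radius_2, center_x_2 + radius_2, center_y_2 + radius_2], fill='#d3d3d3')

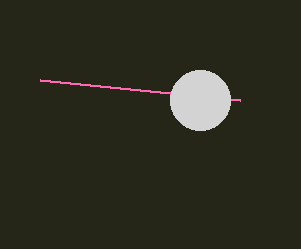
px0_1 = 240, py0_1 = 100, center_x_2 = 200, center_y_2 = 100, radius_2 = 30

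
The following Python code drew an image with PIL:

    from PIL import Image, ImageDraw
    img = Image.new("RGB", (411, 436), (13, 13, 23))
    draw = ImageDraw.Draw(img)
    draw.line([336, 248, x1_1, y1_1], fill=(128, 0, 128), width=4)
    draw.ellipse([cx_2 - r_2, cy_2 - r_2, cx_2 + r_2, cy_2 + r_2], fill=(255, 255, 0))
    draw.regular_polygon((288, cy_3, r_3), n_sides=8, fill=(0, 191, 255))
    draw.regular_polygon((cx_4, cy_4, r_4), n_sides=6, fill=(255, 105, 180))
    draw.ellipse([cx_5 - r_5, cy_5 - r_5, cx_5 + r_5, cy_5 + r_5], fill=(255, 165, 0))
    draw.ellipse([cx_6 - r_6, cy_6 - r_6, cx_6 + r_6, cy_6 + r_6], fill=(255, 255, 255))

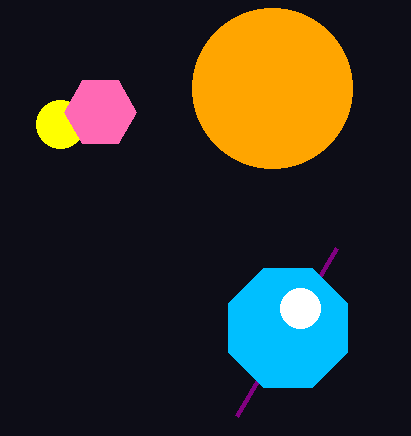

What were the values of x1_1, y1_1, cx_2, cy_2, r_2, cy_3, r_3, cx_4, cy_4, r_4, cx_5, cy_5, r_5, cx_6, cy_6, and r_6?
x1_1 = 236; y1_1 = 416; cx_2 = 60; cy_2 = 124; r_2 = 24; cy_3 = 328; r_3 = 64; cx_4 = 100; cy_4 = 112; r_4 = 36; cx_5 = 272; cy_5 = 88; r_5 = 80; cx_6 = 300; cy_6 = 308; r_6 = 20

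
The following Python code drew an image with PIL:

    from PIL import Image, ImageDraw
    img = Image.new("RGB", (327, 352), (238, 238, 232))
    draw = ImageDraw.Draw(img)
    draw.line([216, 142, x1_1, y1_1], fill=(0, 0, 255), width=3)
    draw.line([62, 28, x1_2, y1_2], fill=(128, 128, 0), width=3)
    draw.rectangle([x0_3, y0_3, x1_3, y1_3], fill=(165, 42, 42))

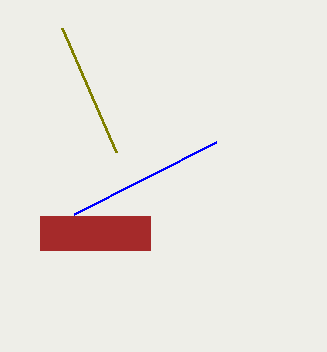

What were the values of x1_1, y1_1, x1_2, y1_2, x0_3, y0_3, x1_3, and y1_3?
x1_1 = 74, y1_1 = 214, x1_2 = 116, y1_2 = 152, x0_3 = 40, y0_3 = 216, x1_3 = 150, y1_3 = 250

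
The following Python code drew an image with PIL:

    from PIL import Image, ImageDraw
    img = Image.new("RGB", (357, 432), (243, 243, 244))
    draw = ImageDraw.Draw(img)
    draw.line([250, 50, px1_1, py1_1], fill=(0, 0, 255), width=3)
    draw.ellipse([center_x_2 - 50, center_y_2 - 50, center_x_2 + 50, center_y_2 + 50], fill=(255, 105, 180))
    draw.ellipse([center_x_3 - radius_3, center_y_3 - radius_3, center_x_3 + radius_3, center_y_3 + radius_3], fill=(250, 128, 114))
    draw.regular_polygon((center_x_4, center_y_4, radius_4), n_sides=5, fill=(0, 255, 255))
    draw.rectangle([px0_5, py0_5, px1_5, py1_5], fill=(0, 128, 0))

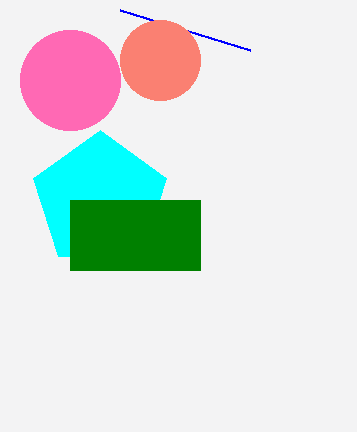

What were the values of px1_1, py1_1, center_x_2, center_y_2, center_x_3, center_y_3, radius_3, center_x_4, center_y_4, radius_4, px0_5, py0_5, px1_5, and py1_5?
px1_1 = 120
py1_1 = 10
center_x_2 = 70
center_y_2 = 80
center_x_3 = 160
center_y_3 = 60
radius_3 = 40
center_x_4 = 100
center_y_4 = 200
radius_4 = 70
px0_5 = 70
py0_5 = 200
px1_5 = 200
py1_5 = 270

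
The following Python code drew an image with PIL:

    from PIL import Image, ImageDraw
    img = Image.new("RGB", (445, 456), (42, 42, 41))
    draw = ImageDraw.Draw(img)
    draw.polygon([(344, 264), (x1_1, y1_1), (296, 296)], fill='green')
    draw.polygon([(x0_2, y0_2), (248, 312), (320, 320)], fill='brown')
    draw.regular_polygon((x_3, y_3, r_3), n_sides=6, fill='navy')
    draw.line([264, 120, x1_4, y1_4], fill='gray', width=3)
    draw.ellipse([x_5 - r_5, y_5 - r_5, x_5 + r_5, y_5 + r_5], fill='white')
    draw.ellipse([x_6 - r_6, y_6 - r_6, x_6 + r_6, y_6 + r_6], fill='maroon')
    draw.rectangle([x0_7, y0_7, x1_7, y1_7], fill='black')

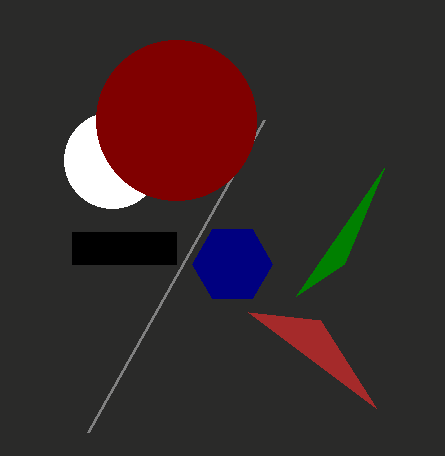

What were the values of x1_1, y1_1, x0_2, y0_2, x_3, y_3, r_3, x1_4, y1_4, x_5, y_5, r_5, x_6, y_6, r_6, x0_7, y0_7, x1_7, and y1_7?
x1_1 = 384, y1_1 = 168, x0_2 = 376, y0_2 = 408, x_3 = 232, y_3 = 264, r_3 = 40, x1_4 = 88, y1_4 = 432, x_5 = 112, y_5 = 160, r_5 = 48, x_6 = 176, y_6 = 120, r_6 = 80, x0_7 = 72, y0_7 = 232, x1_7 = 176, y1_7 = 264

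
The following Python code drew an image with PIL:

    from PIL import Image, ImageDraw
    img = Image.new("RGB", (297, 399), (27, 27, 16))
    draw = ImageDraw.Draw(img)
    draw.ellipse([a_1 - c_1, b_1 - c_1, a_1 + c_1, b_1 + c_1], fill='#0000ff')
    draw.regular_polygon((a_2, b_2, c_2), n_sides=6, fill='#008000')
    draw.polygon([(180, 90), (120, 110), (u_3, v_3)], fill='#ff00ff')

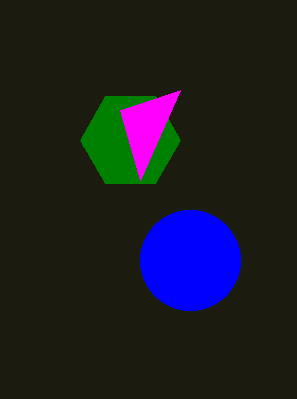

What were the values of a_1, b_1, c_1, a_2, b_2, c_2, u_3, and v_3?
a_1 = 190, b_1 = 260, c_1 = 50, a_2 = 130, b_2 = 140, c_2 = 50, u_3 = 140, v_3 = 180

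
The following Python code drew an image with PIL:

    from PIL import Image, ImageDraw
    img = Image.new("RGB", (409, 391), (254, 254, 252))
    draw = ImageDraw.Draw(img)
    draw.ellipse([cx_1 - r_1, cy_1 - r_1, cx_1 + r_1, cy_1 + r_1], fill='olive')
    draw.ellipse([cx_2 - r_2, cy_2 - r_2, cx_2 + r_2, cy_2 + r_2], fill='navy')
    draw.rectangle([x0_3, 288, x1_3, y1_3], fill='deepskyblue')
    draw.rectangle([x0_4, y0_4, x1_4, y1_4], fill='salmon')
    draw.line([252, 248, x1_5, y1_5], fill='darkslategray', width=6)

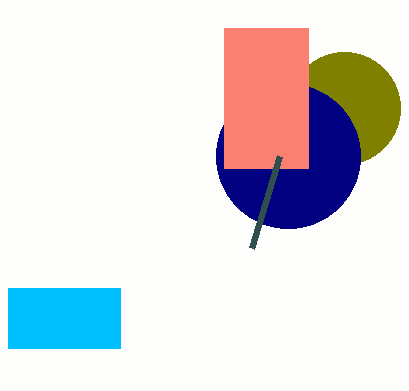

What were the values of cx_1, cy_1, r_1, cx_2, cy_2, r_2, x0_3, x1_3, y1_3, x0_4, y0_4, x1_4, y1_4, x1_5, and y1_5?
cx_1 = 344
cy_1 = 108
r_1 = 56
cx_2 = 288
cy_2 = 156
r_2 = 72
x0_3 = 8
x1_3 = 120
y1_3 = 348
x0_4 = 224
y0_4 = 28
x1_4 = 308
y1_4 = 168
x1_5 = 280
y1_5 = 156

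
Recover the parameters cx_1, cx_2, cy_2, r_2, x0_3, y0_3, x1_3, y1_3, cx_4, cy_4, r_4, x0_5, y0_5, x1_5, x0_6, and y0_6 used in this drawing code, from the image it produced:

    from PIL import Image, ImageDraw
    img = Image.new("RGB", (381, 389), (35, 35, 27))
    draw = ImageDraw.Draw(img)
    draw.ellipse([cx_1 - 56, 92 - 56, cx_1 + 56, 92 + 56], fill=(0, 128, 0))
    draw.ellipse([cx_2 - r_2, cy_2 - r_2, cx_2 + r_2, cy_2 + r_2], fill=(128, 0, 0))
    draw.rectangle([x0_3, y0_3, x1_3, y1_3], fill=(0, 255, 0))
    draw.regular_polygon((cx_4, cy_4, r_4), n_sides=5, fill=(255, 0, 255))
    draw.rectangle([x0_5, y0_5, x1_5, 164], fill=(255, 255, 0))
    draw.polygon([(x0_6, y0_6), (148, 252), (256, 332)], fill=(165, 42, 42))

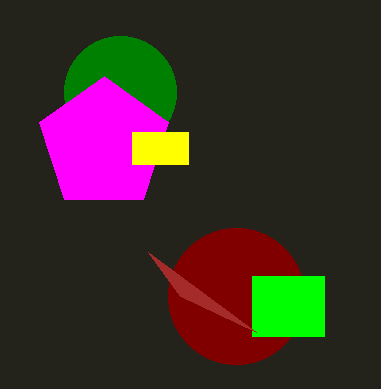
cx_1 = 120; cx_2 = 236; cy_2 = 296; r_2 = 68; x0_3 = 252; y0_3 = 276; x1_3 = 324; y1_3 = 336; cx_4 = 104; cy_4 = 144; r_4 = 68; x0_5 = 132; y0_5 = 132; x1_5 = 188; x0_6 = 180; y0_6 = 296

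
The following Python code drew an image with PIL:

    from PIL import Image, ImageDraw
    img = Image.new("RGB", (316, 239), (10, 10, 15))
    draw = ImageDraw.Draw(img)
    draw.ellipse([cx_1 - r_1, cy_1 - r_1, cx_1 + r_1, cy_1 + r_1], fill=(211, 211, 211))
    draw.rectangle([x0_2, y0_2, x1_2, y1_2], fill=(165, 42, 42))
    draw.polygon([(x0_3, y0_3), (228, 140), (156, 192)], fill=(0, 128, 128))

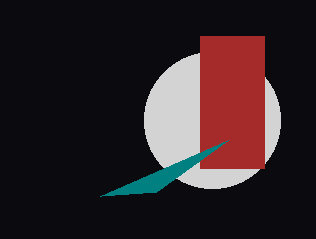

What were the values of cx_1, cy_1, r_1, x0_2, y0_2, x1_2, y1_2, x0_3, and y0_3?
cx_1 = 212; cy_1 = 120; r_1 = 68; x0_2 = 200; y0_2 = 36; x1_2 = 264; y1_2 = 168; x0_3 = 100; y0_3 = 196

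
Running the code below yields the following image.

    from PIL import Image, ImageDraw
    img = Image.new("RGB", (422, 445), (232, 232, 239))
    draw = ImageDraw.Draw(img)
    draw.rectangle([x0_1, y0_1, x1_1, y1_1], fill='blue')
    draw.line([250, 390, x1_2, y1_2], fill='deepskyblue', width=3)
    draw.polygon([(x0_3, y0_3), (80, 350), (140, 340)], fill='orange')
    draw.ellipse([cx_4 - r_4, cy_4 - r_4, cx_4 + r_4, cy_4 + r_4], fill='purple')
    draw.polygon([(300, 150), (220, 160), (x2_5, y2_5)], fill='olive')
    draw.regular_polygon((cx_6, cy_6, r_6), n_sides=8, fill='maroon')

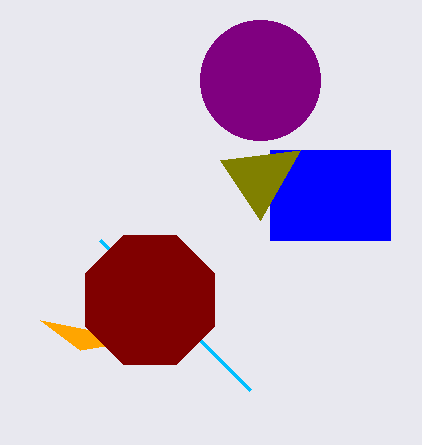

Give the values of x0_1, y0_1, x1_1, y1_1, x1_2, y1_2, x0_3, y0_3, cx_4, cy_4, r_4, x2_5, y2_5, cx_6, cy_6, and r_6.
x0_1 = 270, y0_1 = 150, x1_1 = 390, y1_1 = 240, x1_2 = 100, y1_2 = 240, x0_3 = 40, y0_3 = 320, cx_4 = 260, cy_4 = 80, r_4 = 60, x2_5 = 260, y2_5 = 220, cx_6 = 150, cy_6 = 300, r_6 = 70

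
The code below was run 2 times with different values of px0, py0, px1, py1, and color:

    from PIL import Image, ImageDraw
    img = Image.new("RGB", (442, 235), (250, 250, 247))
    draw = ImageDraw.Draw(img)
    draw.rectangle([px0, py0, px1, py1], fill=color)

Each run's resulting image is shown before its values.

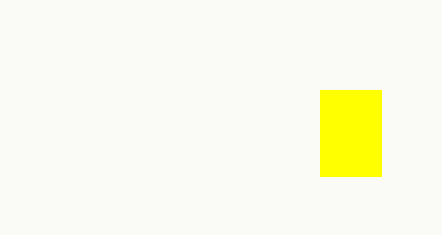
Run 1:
px0 = 320
py0 = 90
px1 = 381
py1 = 176
color = 'yellow'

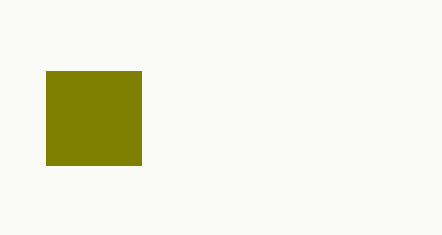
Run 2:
px0 = 46, py0 = 71, px1 = 141, py1 = 165, color = 'olive'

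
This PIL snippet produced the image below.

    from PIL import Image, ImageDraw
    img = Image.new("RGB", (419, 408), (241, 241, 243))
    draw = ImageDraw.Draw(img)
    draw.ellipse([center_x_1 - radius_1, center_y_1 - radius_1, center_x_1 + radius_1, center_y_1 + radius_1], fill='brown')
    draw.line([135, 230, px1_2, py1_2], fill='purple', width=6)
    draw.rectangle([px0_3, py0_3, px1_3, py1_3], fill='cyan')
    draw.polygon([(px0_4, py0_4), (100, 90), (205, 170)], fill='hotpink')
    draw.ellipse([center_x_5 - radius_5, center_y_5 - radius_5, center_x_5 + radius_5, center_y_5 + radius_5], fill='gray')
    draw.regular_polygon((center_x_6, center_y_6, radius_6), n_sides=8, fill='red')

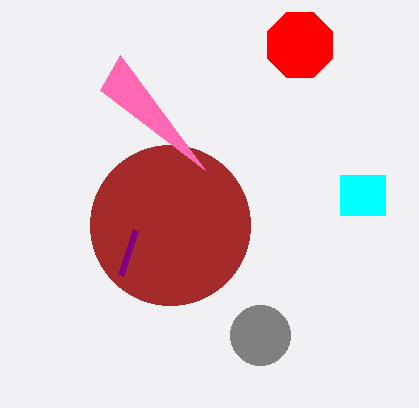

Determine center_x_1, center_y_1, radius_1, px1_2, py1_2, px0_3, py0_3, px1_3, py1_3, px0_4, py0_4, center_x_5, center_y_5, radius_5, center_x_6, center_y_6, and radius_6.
center_x_1 = 170, center_y_1 = 225, radius_1 = 80, px1_2 = 120, py1_2 = 275, px0_3 = 340, py0_3 = 175, px1_3 = 385, py1_3 = 215, px0_4 = 120, py0_4 = 55, center_x_5 = 260, center_y_5 = 335, radius_5 = 30, center_x_6 = 300, center_y_6 = 45, radius_6 = 35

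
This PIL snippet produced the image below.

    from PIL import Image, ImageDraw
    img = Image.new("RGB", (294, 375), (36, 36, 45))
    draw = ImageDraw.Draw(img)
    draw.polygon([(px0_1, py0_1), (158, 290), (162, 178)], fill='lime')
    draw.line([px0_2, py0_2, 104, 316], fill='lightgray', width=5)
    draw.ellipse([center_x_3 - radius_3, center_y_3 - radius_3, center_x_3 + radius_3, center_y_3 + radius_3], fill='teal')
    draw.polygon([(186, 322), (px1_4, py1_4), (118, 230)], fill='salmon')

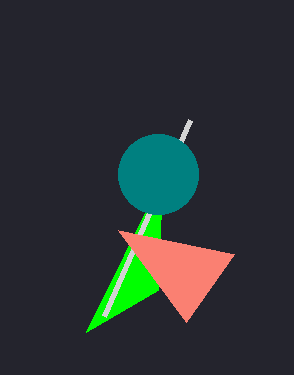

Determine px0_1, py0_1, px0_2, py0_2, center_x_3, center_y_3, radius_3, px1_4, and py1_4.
px0_1 = 86, py0_1 = 332, px0_2 = 190, py0_2 = 120, center_x_3 = 158, center_y_3 = 174, radius_3 = 40, px1_4 = 234, py1_4 = 254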